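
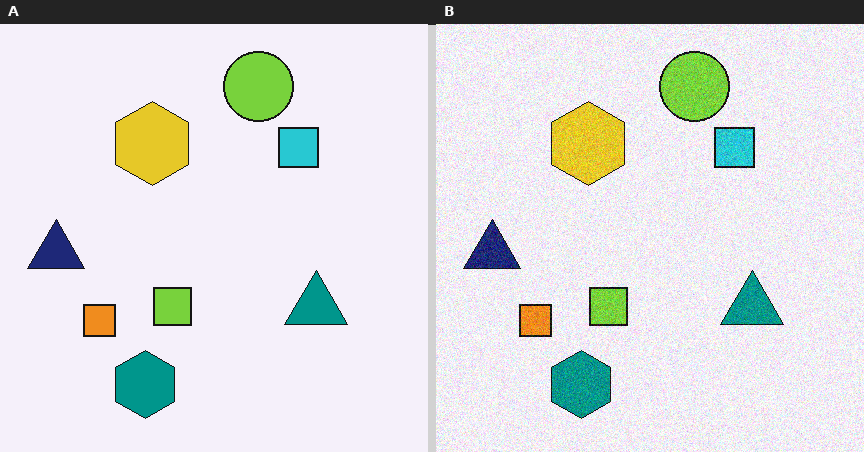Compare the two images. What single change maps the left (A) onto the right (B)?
It was degraded with visible gaussian noise.

Random speckle covers the whole image, including the flat background.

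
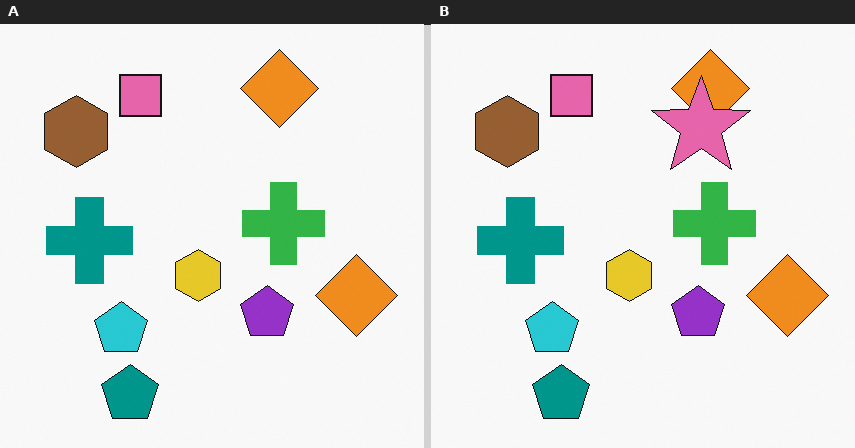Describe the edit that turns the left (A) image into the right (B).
This is the original image overlaid with an additional pink star.

A pink star appears in the right (B) image that is absent from the left (A).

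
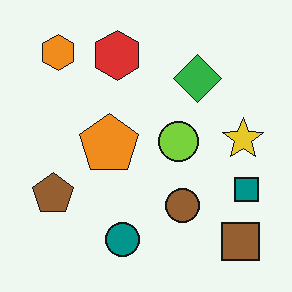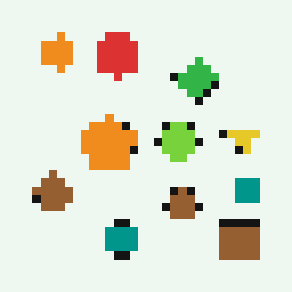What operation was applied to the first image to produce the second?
Moderately pixelated.

Shapes are reduced to large square blocks; fine edges and outlines are lost — a downscale-then-upscale (mosaic) effect.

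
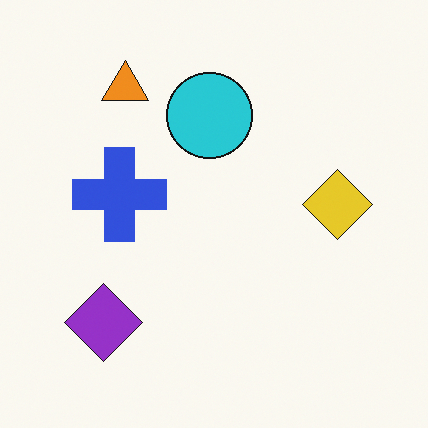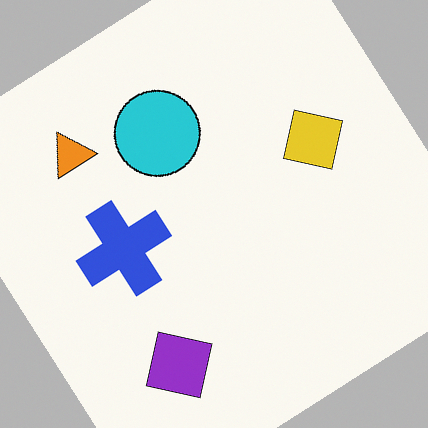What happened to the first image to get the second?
The transformation is: rotated counter-clockwise by a large amount — several tens of degrees.

Every shape is tilted by the same angle and the image corners show triangular fill wedges — a whole-image rotation by a non-right angle.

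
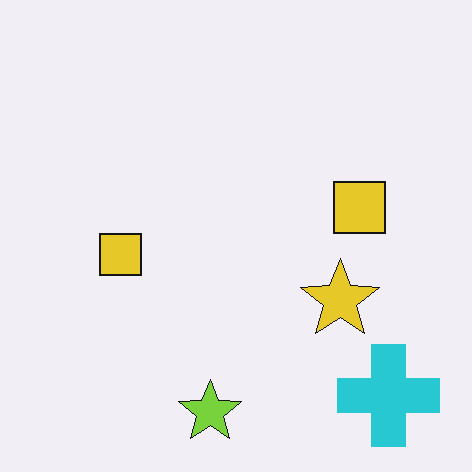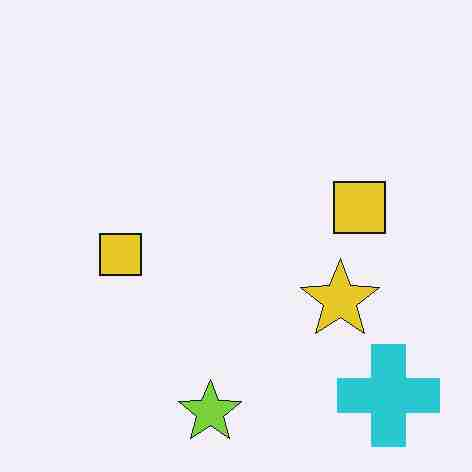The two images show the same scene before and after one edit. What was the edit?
Degraded with heavy JPEG compression.

Blocky 8×8 compression artifacts appear around shape edges and the flat background shows ringing — characteristic JPEG degradation.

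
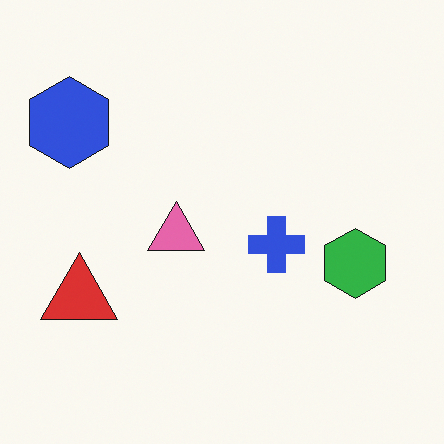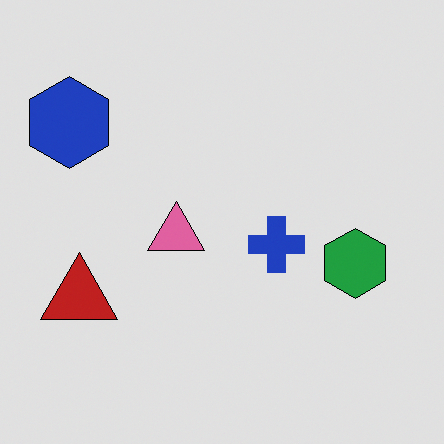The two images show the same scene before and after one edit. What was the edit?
The image was moderately posterized.

Each flat color has snapped to a coarser quantized level — most visibly, the near-white background has dropped to a flat grey.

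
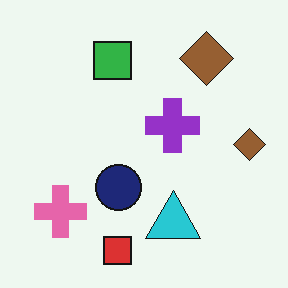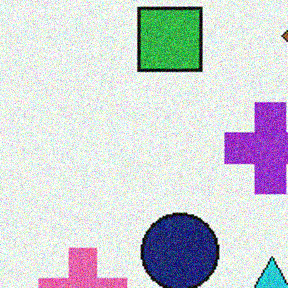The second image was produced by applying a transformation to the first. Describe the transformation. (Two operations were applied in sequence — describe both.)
The image was cropped to a noticeably smaller region and rescaled, then degraded with visible gaussian noise.

The visible shapes are larger and the field of view is narrower; shapes near the original edges may be partly or wholly outside the frame — a crop-and-rescale. Random speckle covers the whole image, including the flat background.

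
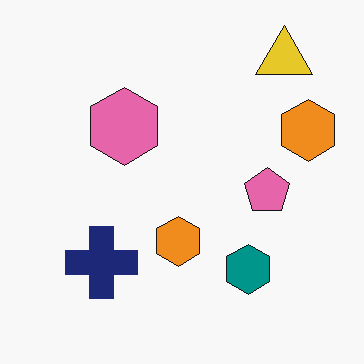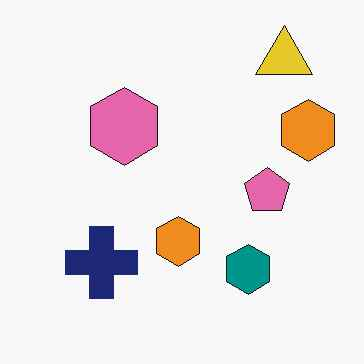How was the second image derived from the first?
JPEG-compressed with visible artifacts.

Blocky 8×8 compression artifacts appear around shape edges and the flat background shows ringing — characteristic JPEG degradation.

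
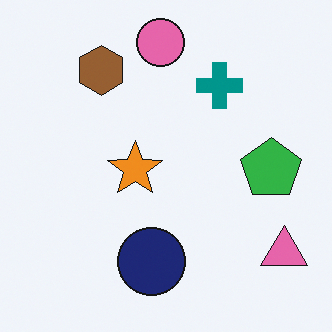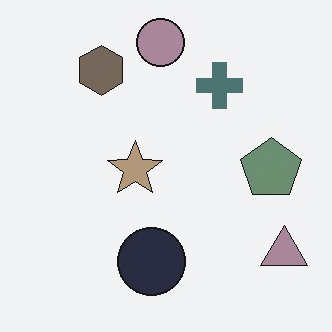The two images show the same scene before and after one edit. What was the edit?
Heavily desaturated.

All colors are more muted and greyish — a global saturation change.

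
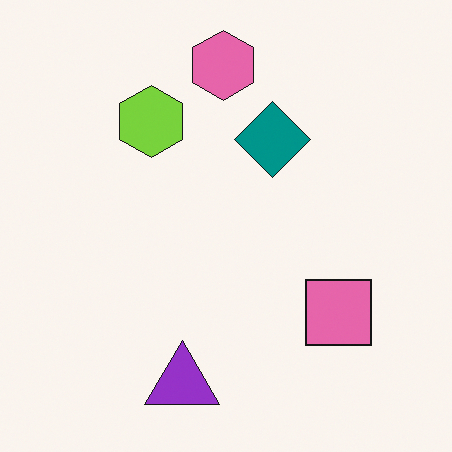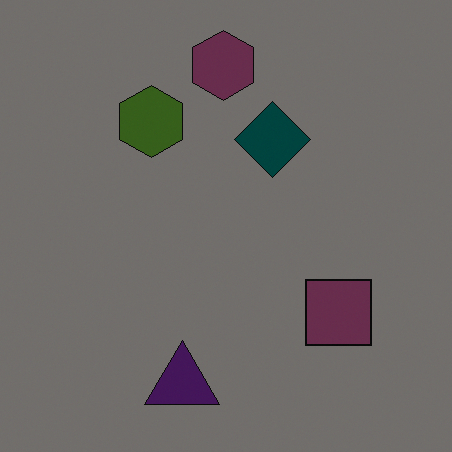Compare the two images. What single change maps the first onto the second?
The second image is the first darkened a lot.

Every pixel — background and shapes alike — is uniformly darkened.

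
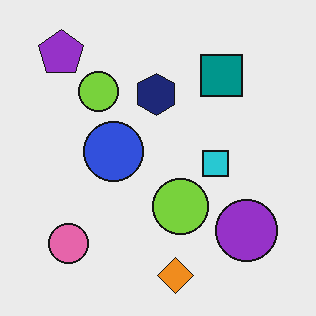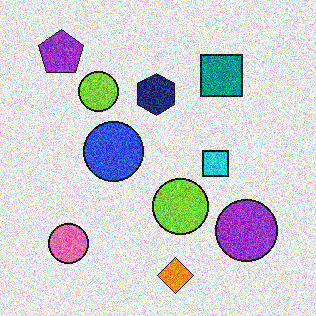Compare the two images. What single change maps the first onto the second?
The image was degraded with a thick layer of grain.

Random speckle covers the whole image, including the flat background.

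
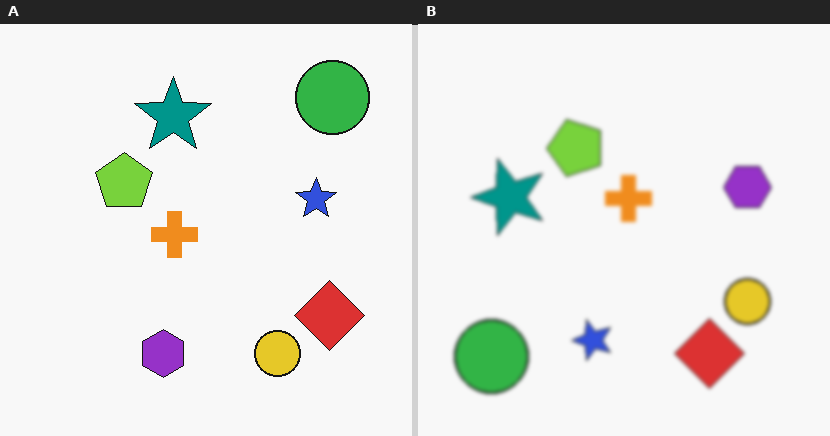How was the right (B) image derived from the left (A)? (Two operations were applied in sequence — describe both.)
This is the original image given a subtle gaussian blur, then transposed (reflected across the top-left ↔ bottom-right diagonal).

Shape edges and outlines are uniformly softened across the whole image. Shapes have swapped their row and column positions — what was in the top-right is now in the bottom-left — a diagonal reflection.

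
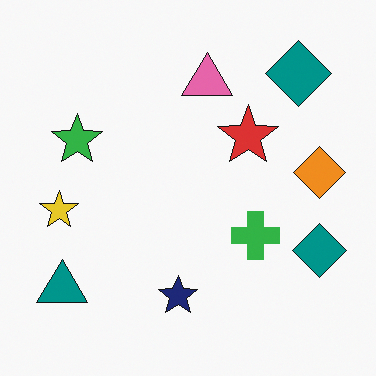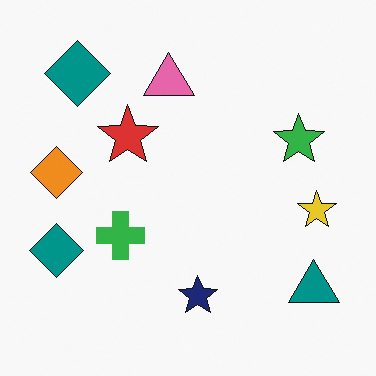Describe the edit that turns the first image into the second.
The second image is the first flipped horizontally (left ↔ right).

The orange diamond is in the right of the first image and the left of the second — shapes on opposite sides of the vertical midline have swapped in a mirror flip.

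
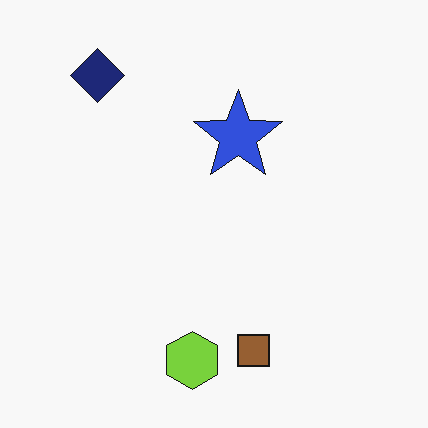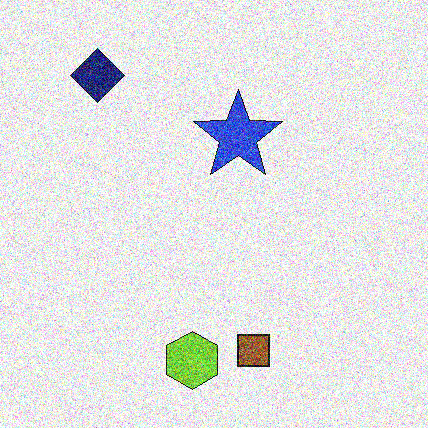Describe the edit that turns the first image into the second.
It was degraded with a thick layer of grain.

Random speckle covers the whole image, including the flat background.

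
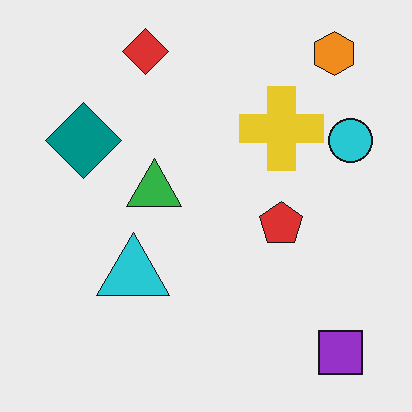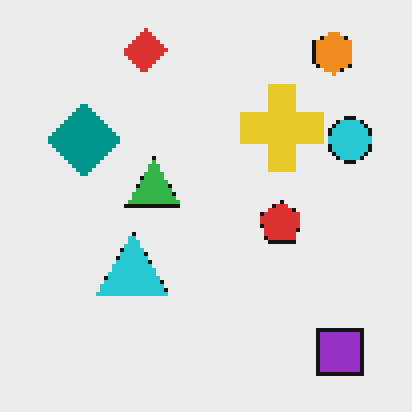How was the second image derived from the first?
This is the original image lightly pixelated (a mild mosaic effect).

Shapes are reduced to large square blocks; fine edges and outlines are lost — a downscale-then-upscale (mosaic) effect.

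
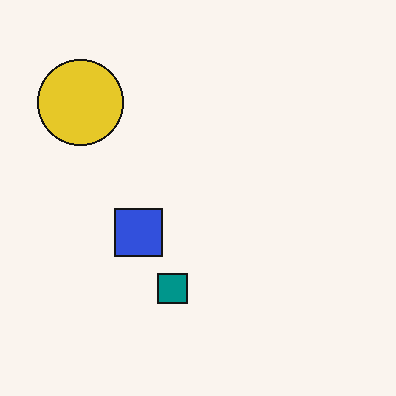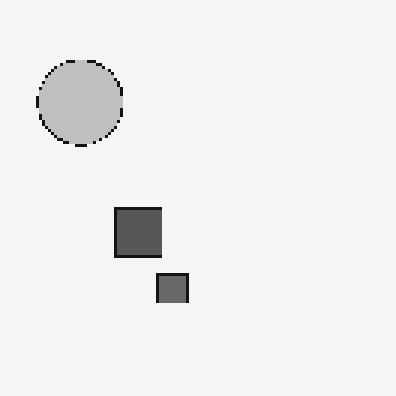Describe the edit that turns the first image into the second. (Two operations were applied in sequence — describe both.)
The image was converted to grayscale, then mildly pixelated.

All color is removed — every shape is now a shade of grey. Shapes are reduced to large square blocks; fine edges and outlines are lost — a downscale-then-upscale (mosaic) effect.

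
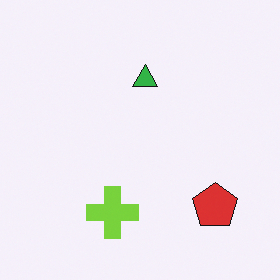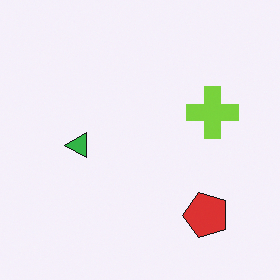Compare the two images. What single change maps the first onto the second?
This is the original image transposed (reflected across the top-left ↔ bottom-right diagonal).

Shapes have swapped their row and column positions — what was in the top-right is now in the bottom-left — a diagonal reflection.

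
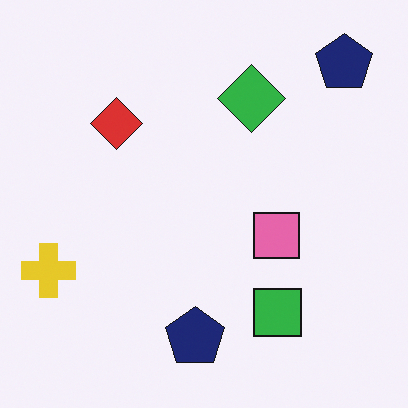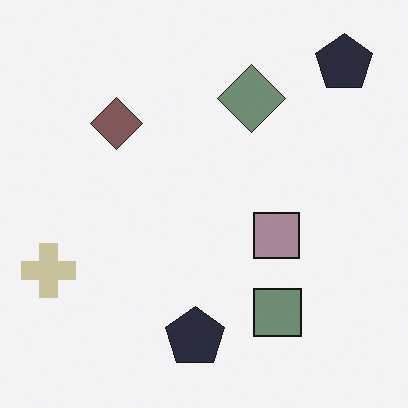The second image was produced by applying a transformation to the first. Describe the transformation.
It was heavily desaturated.

All colors are more muted and greyish — a global saturation change.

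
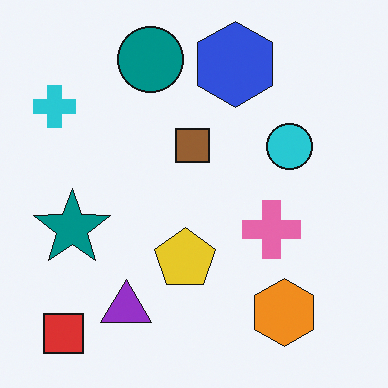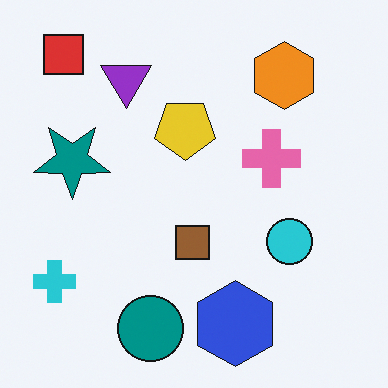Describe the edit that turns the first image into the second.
This is the original image flipped vertically (top ↔ bottom).

The red square is in the bottom-left of the first image and the top-left of the second — shapes on opposite sides of the horizontal midline have swapped in a mirror flip.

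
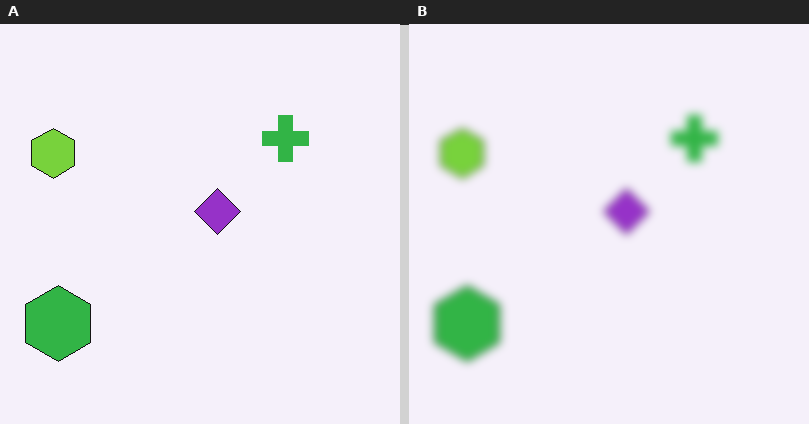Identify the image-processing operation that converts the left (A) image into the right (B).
It was moderately blurred.

Shape edges and outlines are uniformly softened across the whole image.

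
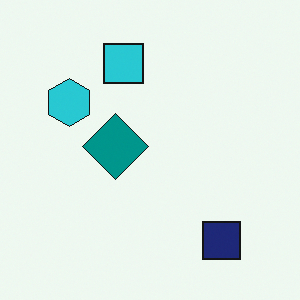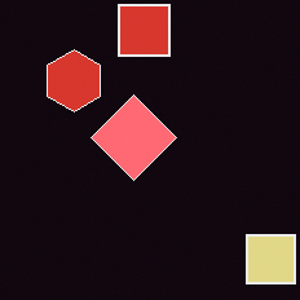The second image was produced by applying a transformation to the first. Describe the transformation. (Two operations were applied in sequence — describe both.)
The transformation is: color-inverted (negative), then cropped to a modestly smaller region and rescaled.

The light background has become dark and every shape's color is its complement — a photographic negative. The visible shapes are larger and the field of view is narrower; shapes near the original edges may be partly or wholly outside the frame — a crop-and-rescale.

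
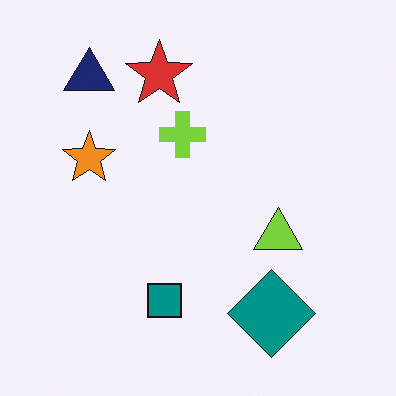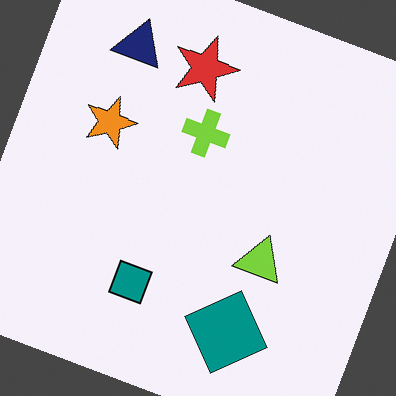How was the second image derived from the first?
The image was rotated clockwise by a moderate amount.

Every shape is tilted by the same angle and the image corners show triangular fill wedges — a whole-image rotation by a non-right angle.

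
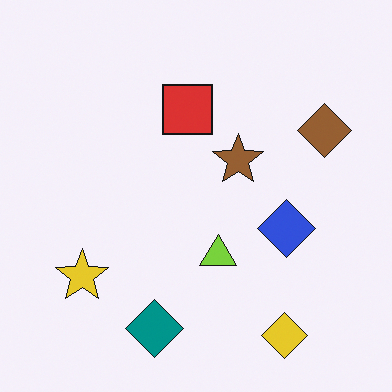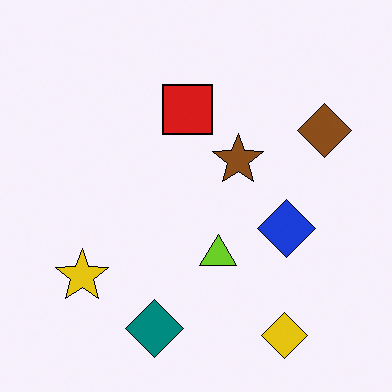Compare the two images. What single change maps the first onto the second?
Given slightly increased contrast.

Tones are pushed away from mid-grey across the whole image — a global contrast change.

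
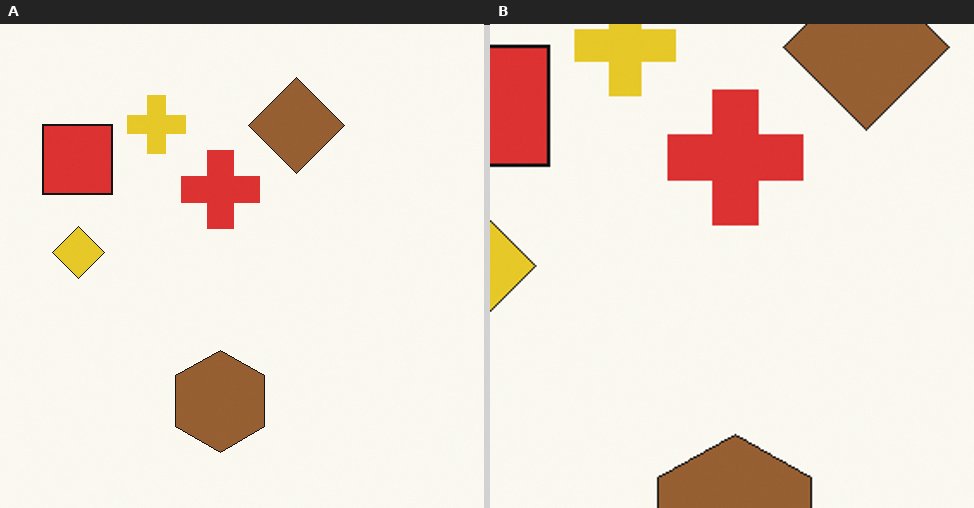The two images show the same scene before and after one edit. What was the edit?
The transformation is: cropped to a noticeably smaller region and rescaled.

The visible shapes are larger and the field of view is narrower; shapes near the original edges may be partly or wholly outside the frame — a crop-and-rescale.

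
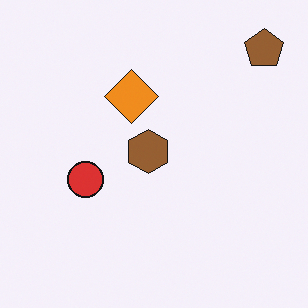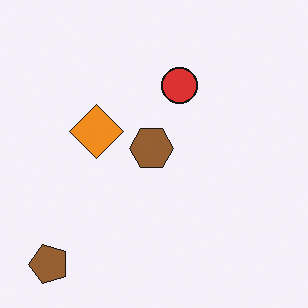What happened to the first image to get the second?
This is the original image transposed (reflected across the top-left ↔ bottom-right diagonal).

Shapes have swapped their row and column positions — what was in the top-right is now in the bottom-left — a diagonal reflection.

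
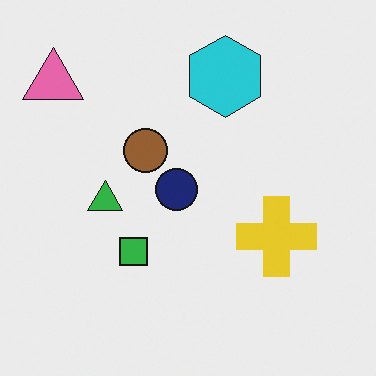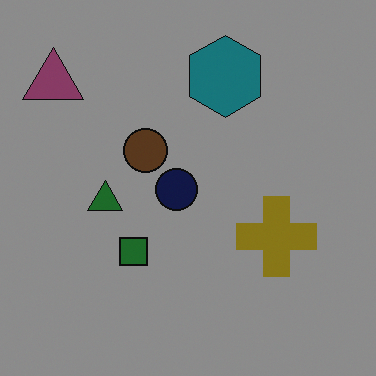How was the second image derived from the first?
The second image is the first noticeably darkened.

Every pixel — background and shapes alike — is uniformly darkened.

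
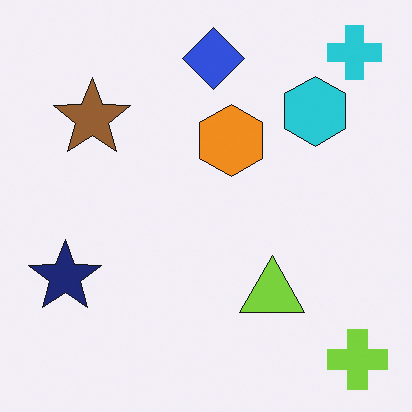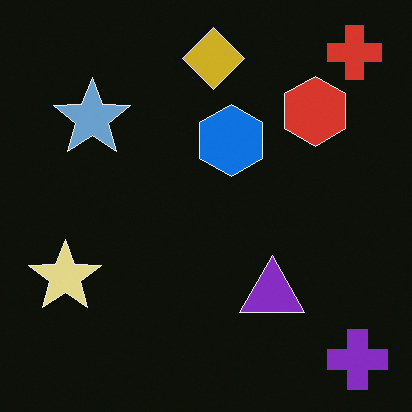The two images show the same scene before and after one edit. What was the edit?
The second image is the first color-inverted (negative).

The light background has become dark and every shape's color is its complement — a photographic negative.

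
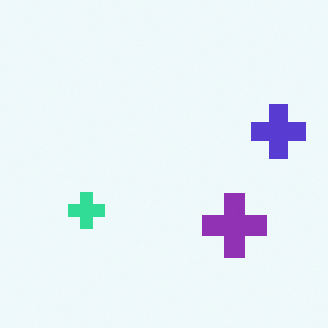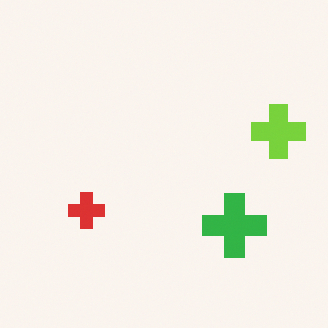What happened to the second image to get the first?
The transformation is: hue-shifted by a moderate amount.

Every shape's color has rotated by the same amount around the hue wheel — a uniform hue shift.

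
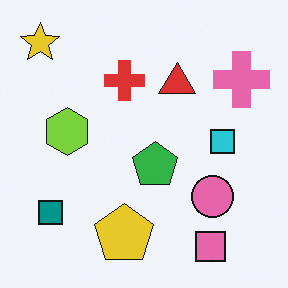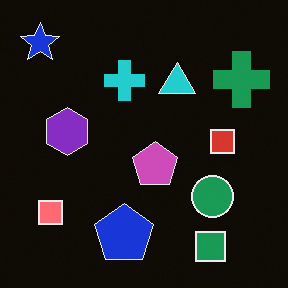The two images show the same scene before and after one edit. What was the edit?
It was color-inverted (negative).

The light background has become dark and every shape's color is its complement — a photographic negative.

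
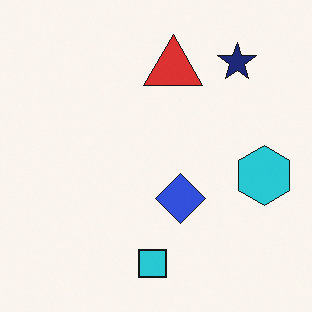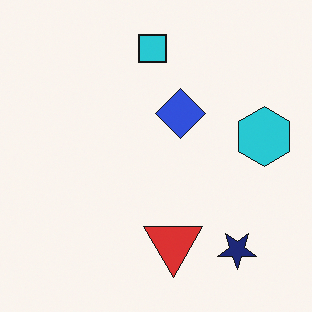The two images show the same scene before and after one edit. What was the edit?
The second image is the first flipped vertically (top ↔ bottom).

The cyan square is in the bottom of the first image and the top of the second — shapes on opposite sides of the horizontal midline have swapped in a mirror flip.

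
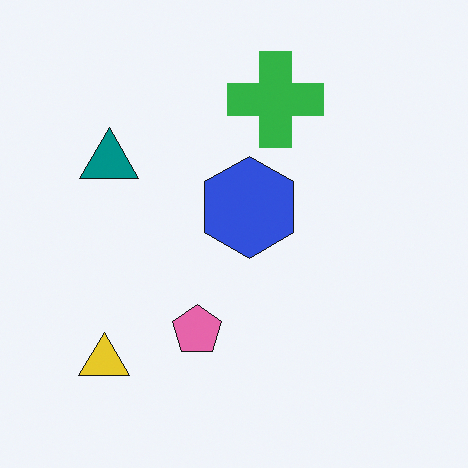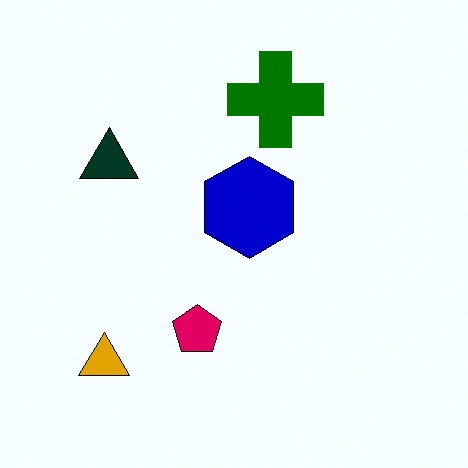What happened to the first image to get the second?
The image was given much higher contrast.

Tones are pushed away from mid-grey across the whole image — a global contrast change.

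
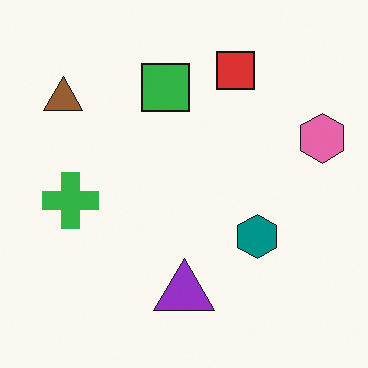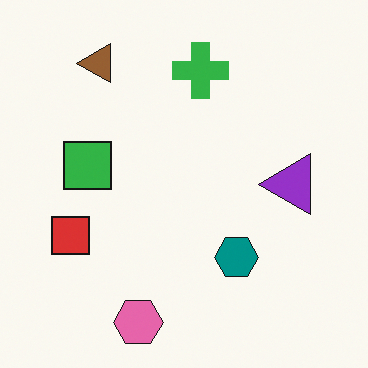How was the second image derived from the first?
The image was transposed (reflected across the top-left ↔ bottom-right diagonal).

Shapes have swapped their row and column positions — what was in the top-right is now in the bottom-left — a diagonal reflection.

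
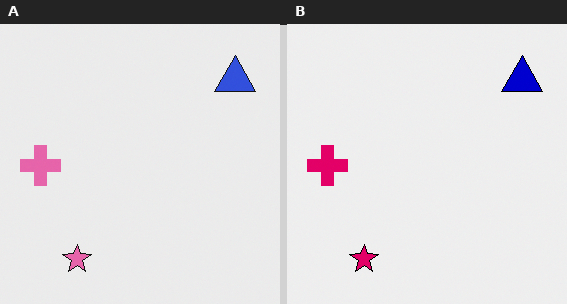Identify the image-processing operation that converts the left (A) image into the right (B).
It was given much higher contrast.

Tones are pushed away from mid-grey across the whole image — a global contrast change.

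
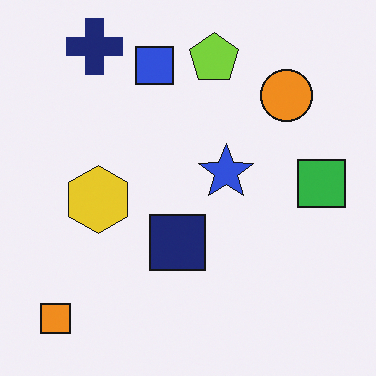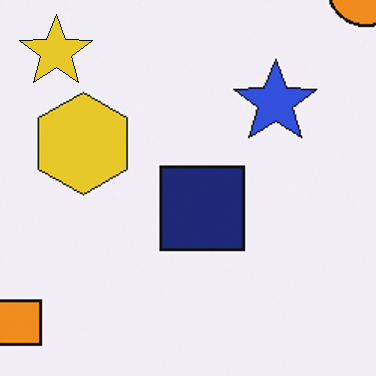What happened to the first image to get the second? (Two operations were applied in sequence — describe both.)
The second image is the first cropped slightly and scaled back up, then overlaid with an additional yellow star.

The visible shapes are larger and the field of view is narrower; shapes near the original edges may be partly or wholly outside the frame — a crop-and-rescale. A yellow star appears in the second image that is absent from the first.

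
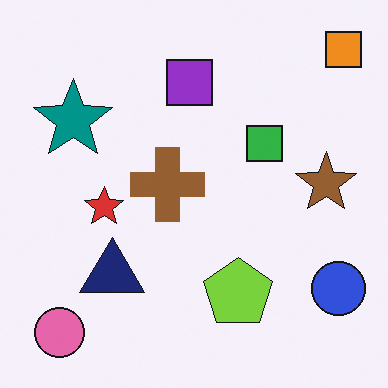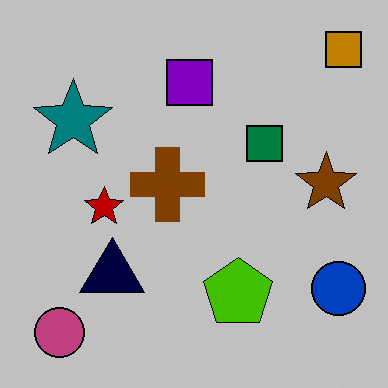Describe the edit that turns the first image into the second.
The image was heavily posterized to just a handful of flat colors.

Each flat color has snapped to a coarser quantized level — most visibly, the near-white background has dropped to a flat grey.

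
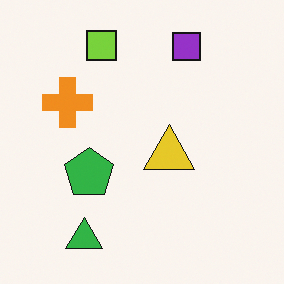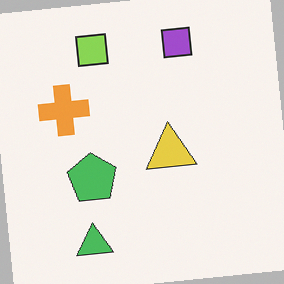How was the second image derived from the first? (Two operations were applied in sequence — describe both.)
The second image is the first given slightly reduced contrast, then rotated counter-clockwise by a few degrees.

Tones are pushed toward mid-grey across the whole image — a global contrast change. Every shape is tilted by the same angle and the image corners show triangular fill wedges — a whole-image rotation by a non-right angle.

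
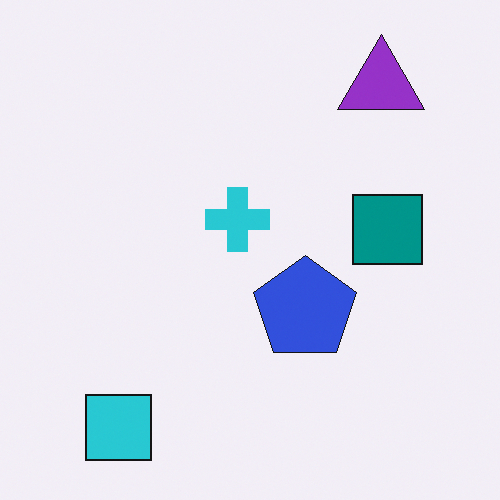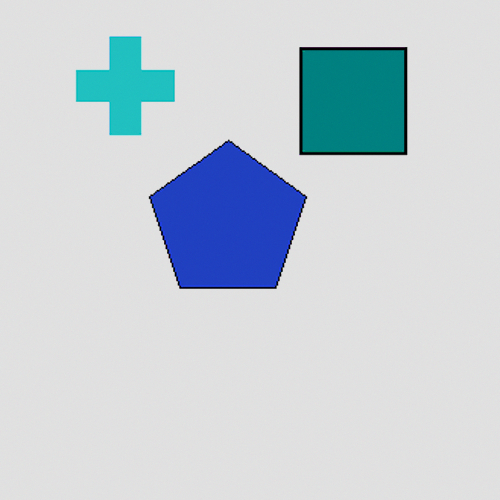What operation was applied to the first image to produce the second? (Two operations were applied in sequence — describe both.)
The image was cropped to a modestly smaller region and rescaled, then moderately posterized.

The visible shapes are larger and the field of view is narrower; shapes near the original edges may be partly or wholly outside the frame — a crop-and-rescale. Each flat color has snapped to a coarser quantized level — most visibly, the near-white background has dropped to a flat grey.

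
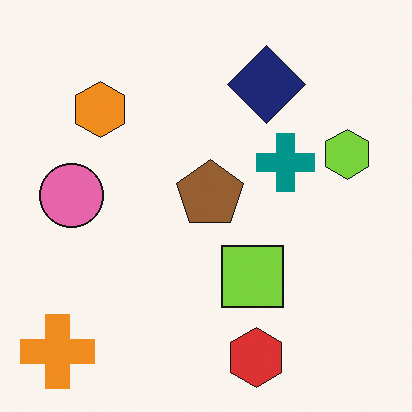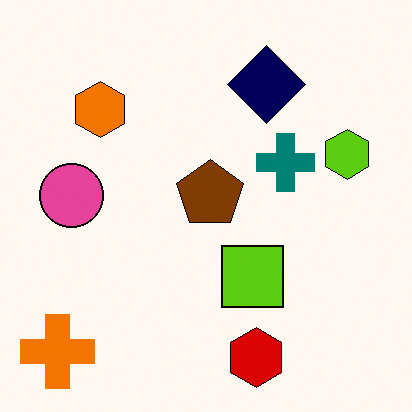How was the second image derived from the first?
It was given slightly increased contrast.

Tones are pushed away from mid-grey across the whole image — a global contrast change.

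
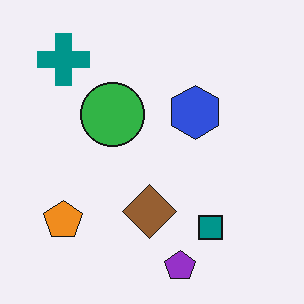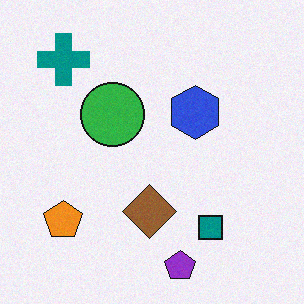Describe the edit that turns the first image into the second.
This is the original image degraded with light additive noise.

Random speckle covers the whole image, including the flat background.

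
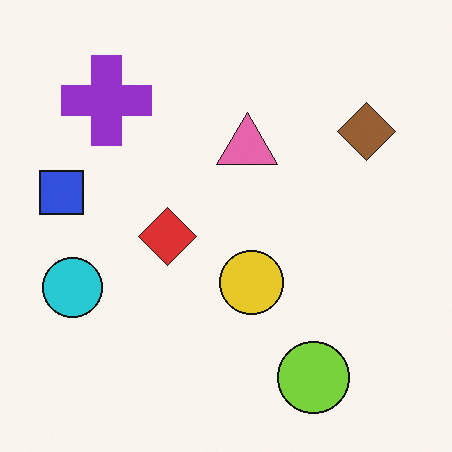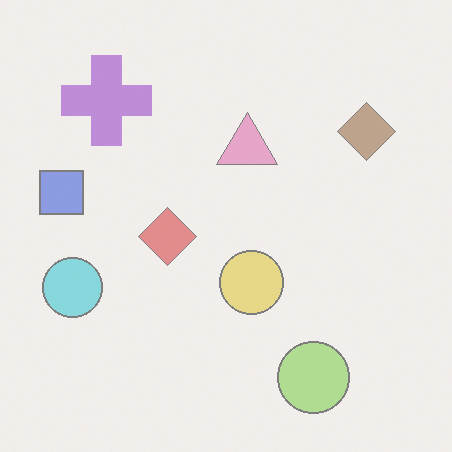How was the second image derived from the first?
The image was given much lower contrast.

Tones are pushed toward mid-grey across the whole image — a global contrast change.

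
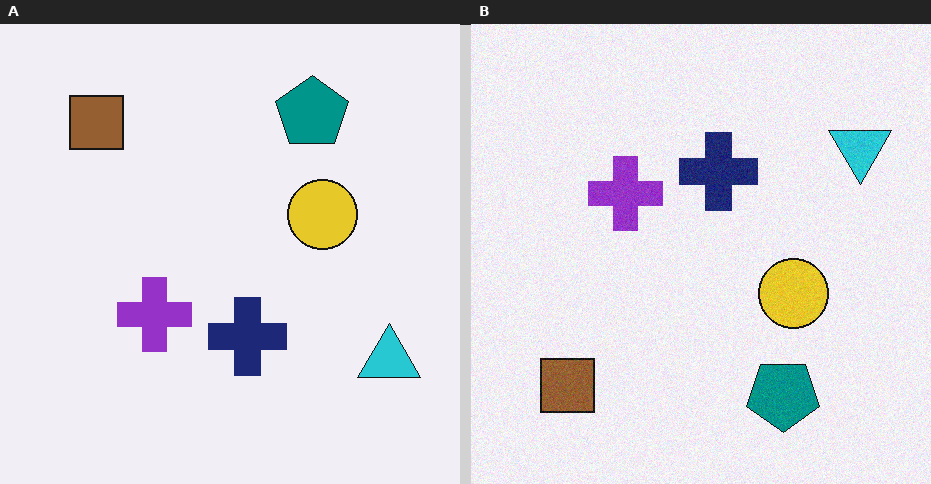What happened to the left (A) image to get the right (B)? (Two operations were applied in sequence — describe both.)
The transformation is: flipped vertically (top ↔ bottom), then degraded with light additive noise.

The teal pentagon is in the top-right of the left (A) image and the bottom-right of the right (B) — shapes on opposite sides of the horizontal midline have swapped in a mirror flip. Random speckle covers the whole image, including the flat background.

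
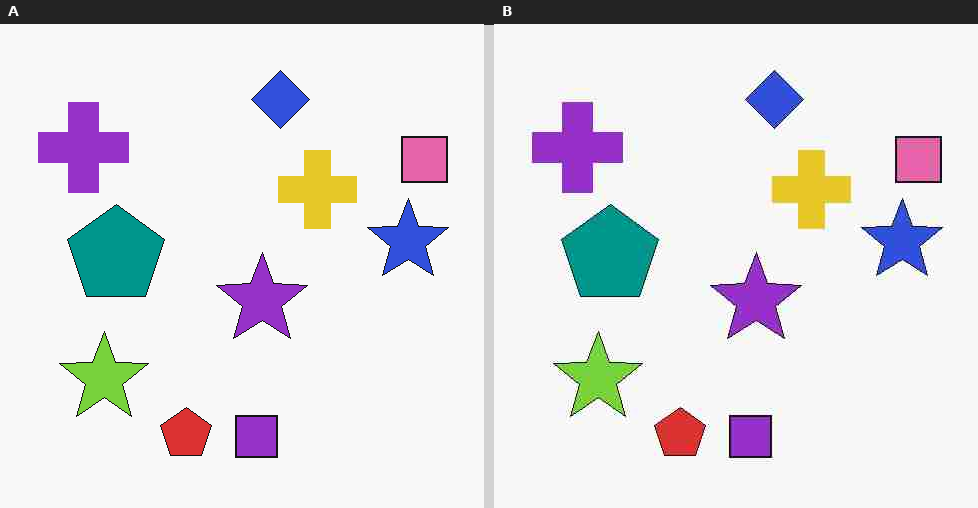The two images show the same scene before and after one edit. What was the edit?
The transformation is: degraded with heavy JPEG compression.

Blocky 8×8 compression artifacts appear around shape edges and the flat background shows ringing — characteristic JPEG degradation.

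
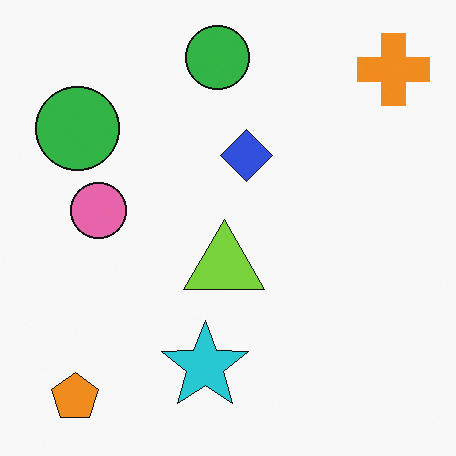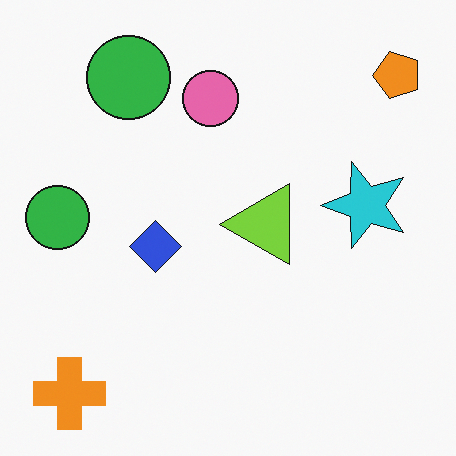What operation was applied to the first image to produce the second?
The second image is the first transposed (reflected across the top-left ↔ bottom-right diagonal).

Shapes have swapped their row and column positions — what was in the top-right is now in the bottom-left — a diagonal reflection.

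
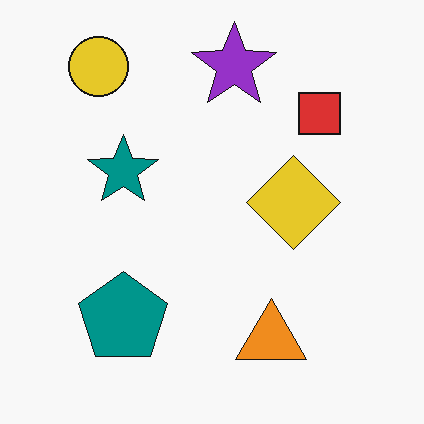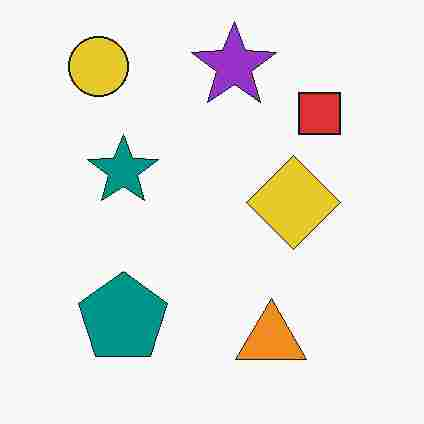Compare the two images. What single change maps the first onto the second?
The second image is the first heavily JPEG-compressed with obvious blocking artifacts.

Blocky 8×8 compression artifacts appear around shape edges and the flat background shows ringing — characteristic JPEG degradation.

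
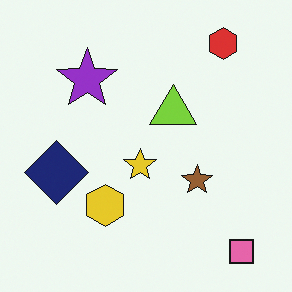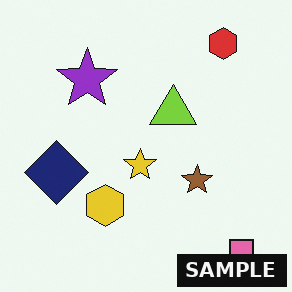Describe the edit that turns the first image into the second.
The second image is the first watermarked with the text "SAMPLE" in the lower-right corner.

A dark label reading "SAMPLE" appears in the lower-right corner.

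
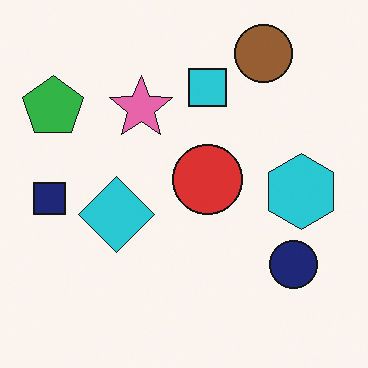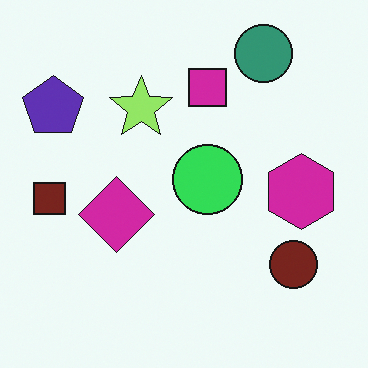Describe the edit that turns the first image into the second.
The second image is the first hue-shifted noticeably.

Every shape's color has rotated by the same amount around the hue wheel — a uniform hue shift.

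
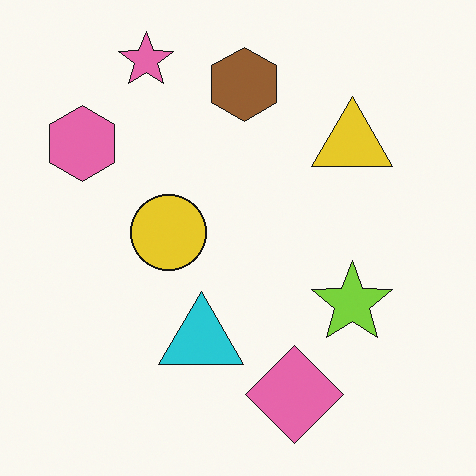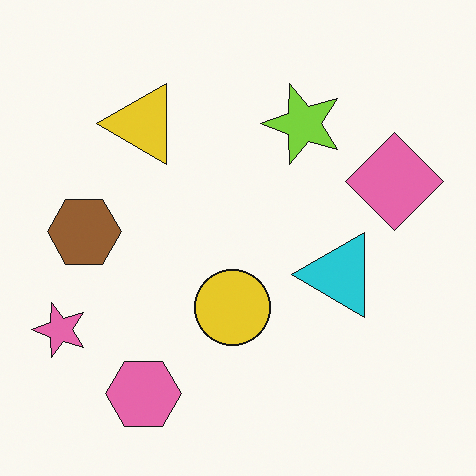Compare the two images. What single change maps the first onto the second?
The transformation is: rotated 90° counter-clockwise.

The pink star sits in the top-left of the first image and the bottom-left of the second — consistent with a whole-image 90° counter-clockwise rotation.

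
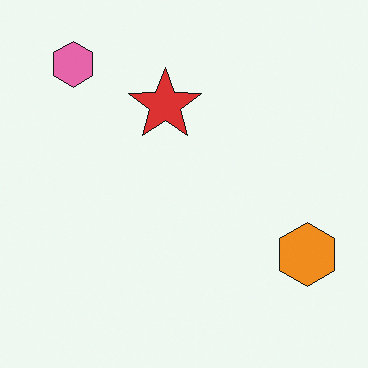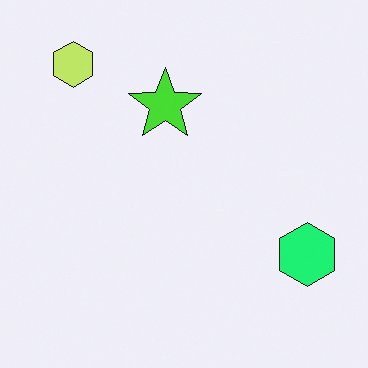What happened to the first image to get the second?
The image was hue-shifted noticeably.

Every shape's color has rotated by the same amount around the hue wheel — a uniform hue shift.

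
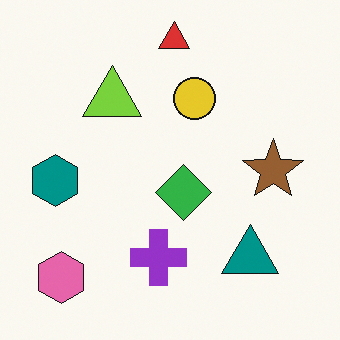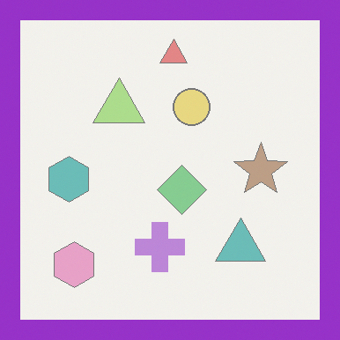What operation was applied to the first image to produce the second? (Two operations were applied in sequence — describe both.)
This is the original image washed out (contrast reduced), then framed with a purple border.

Tones are pushed toward mid-grey across the whole image — a global contrast change. A solid purple frame runs around the edge of the second image, with the content slightly shrunk inside it.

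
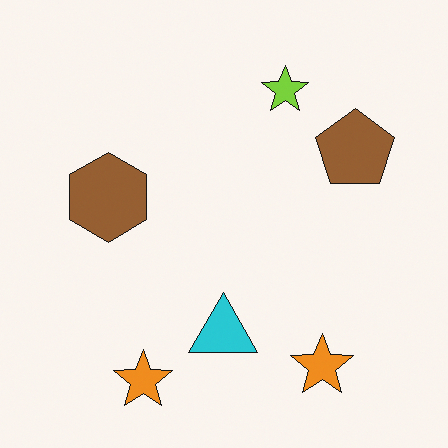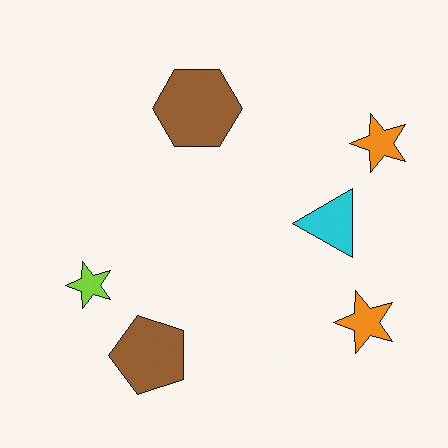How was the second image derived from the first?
The second image is the first transposed (reflected across the top-left ↔ bottom-right diagonal).

Shapes have swapped their row and column positions — what was in the top-right is now in the bottom-left — a diagonal reflection.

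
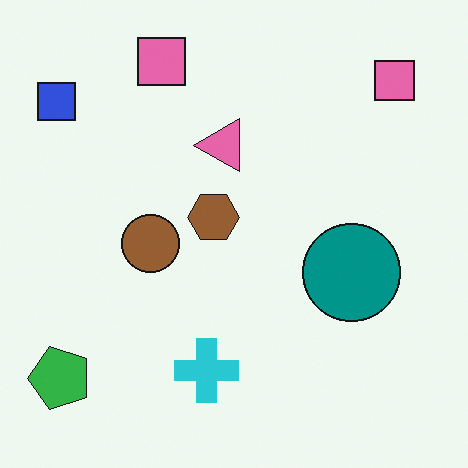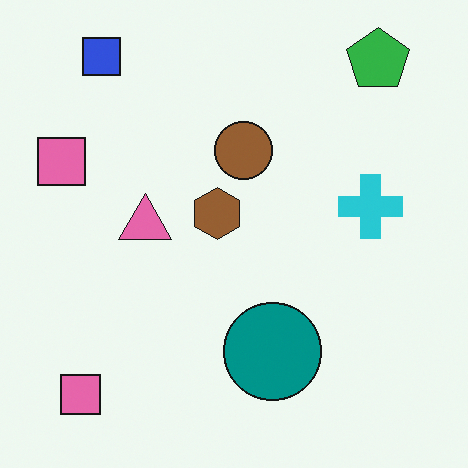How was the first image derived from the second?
The transformation is: transposed (reflected across the top-left ↔ bottom-right diagonal).

Shapes have swapped their row and column positions — what was in the top-right is now in the bottom-left — a diagonal reflection.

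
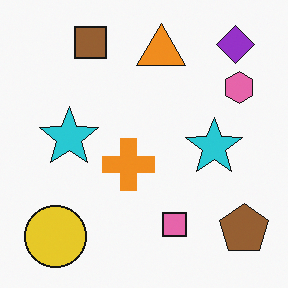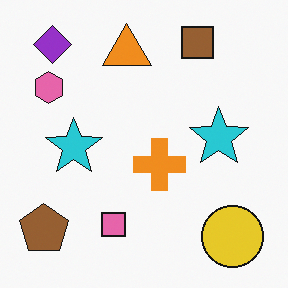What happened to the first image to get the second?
The second image is the first flipped horizontally (left ↔ right).

The brown pentagon is in the bottom-right of the first image and the bottom-left of the second — shapes on opposite sides of the vertical midline have swapped in a mirror flip.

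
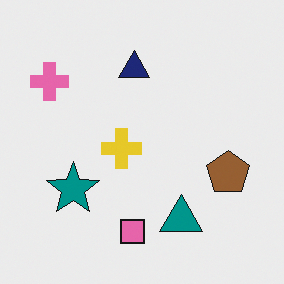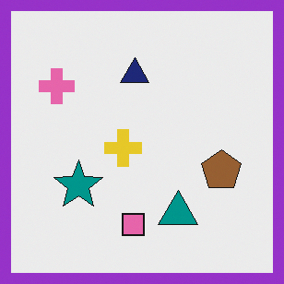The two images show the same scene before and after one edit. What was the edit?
The image was framed with a purple border.

A solid purple frame runs around the edge of the second image, with the content slightly shrunk inside it.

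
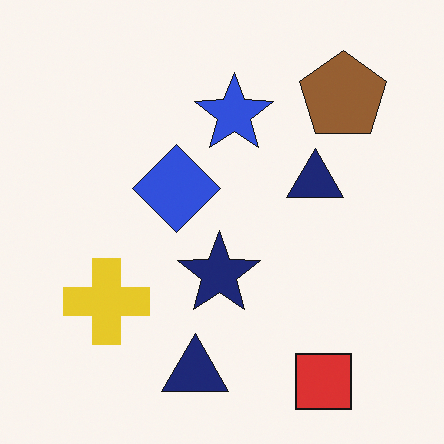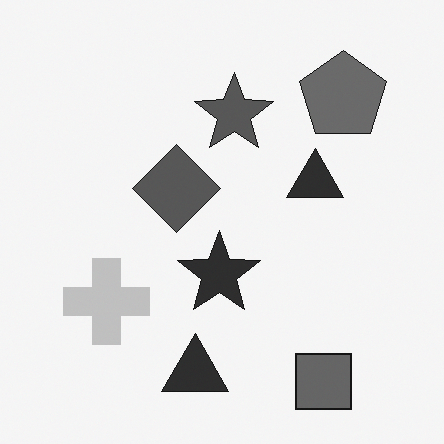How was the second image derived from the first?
The image was converted to grayscale.

All color is removed — every shape is now a shade of grey.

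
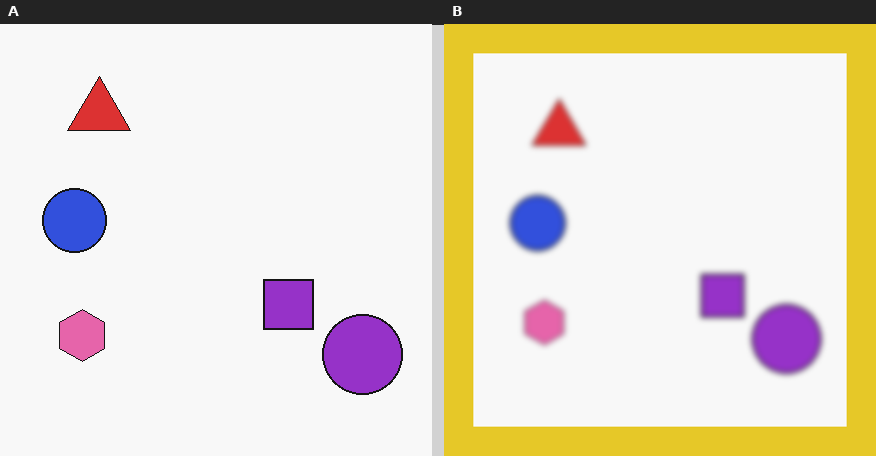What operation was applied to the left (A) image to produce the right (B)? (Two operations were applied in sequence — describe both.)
The right (B) image is the left (A) moderately blurred, then framed with a yellow border.

Shape edges and outlines are uniformly softened across the whole image. A solid yellow frame runs around the edge of the right (B) image, with the content slightly shrunk inside it.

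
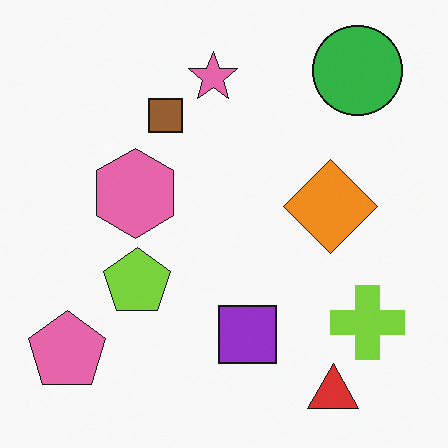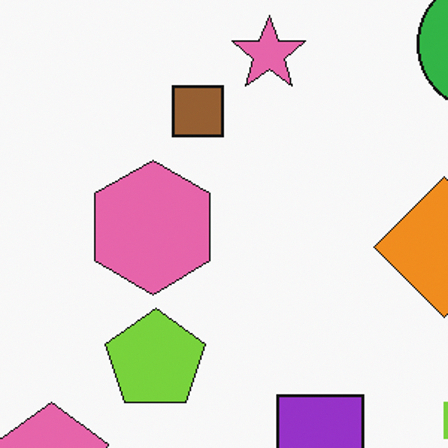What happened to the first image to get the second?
The transformation is: cropped slightly and scaled back up.

The visible shapes are larger and the field of view is narrower; shapes near the original edges may be partly or wholly outside the frame — a crop-and-rescale.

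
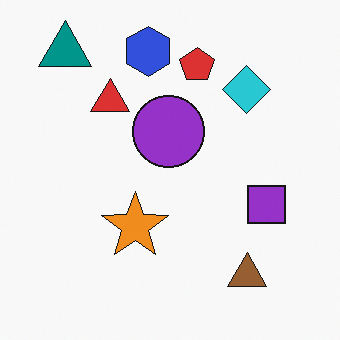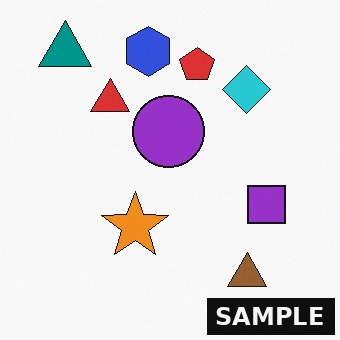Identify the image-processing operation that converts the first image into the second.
This is the original image watermarked with the text "SAMPLE" in the lower-right corner.

A dark label reading "SAMPLE" appears in the lower-right corner.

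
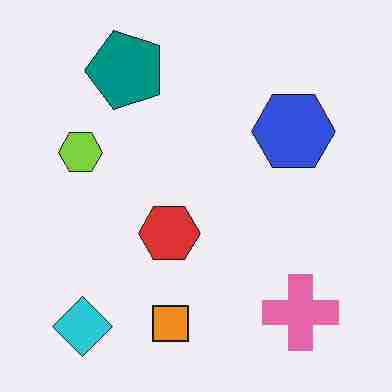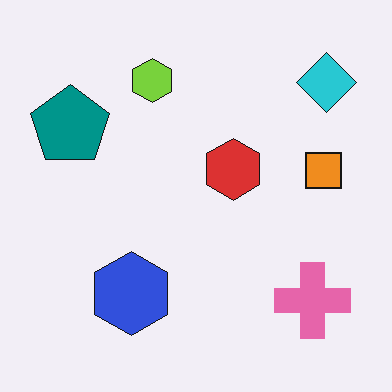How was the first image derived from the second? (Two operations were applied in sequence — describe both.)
This is the original image degraded with heavy JPEG compression, then transposed (reflected across the top-left ↔ bottom-right diagonal).

Blocky 8×8 compression artifacts appear around shape edges and the flat background shows ringing — characteristic JPEG degradation. Shapes have swapped their row and column positions — what was in the top-right is now in the bottom-left — a diagonal reflection.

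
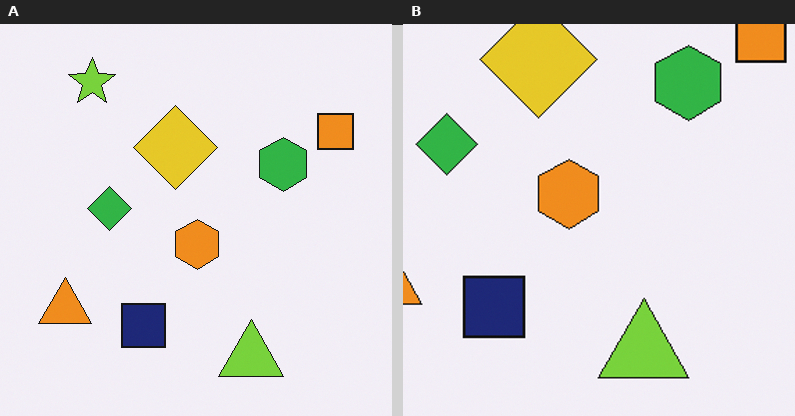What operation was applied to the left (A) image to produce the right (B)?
It was cropped slightly and scaled back up.

The visible shapes are larger and the field of view is narrower; shapes near the original edges may be partly or wholly outside the frame — a crop-and-rescale.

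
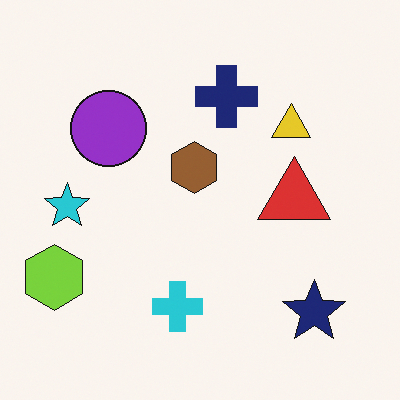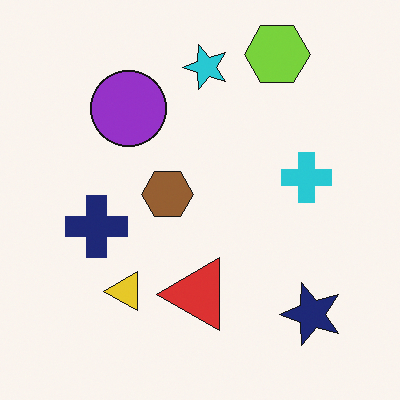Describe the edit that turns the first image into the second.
It was transposed (reflected across the top-left ↔ bottom-right diagonal).

Shapes have swapped their row and column positions — what was in the top-right is now in the bottom-left — a diagonal reflection.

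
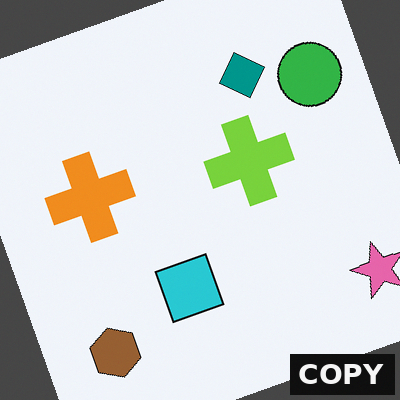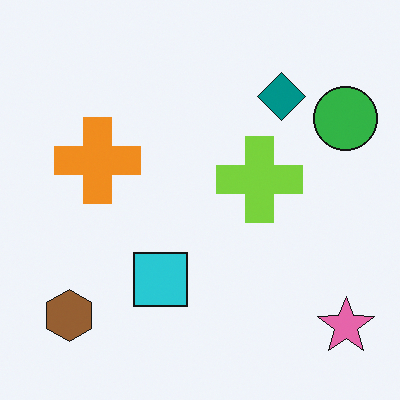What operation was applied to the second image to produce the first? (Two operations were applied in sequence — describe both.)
The transformation is: rotated counter-clockwise by a moderate amount, then watermarked with the text "COPY" in the lower-right corner.

Every shape is tilted by the same angle and the image corners show triangular fill wedges — a whole-image rotation by a non-right angle. A dark label reading "COPY" appears in the lower-right corner.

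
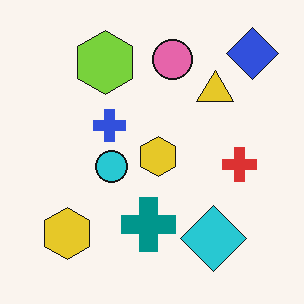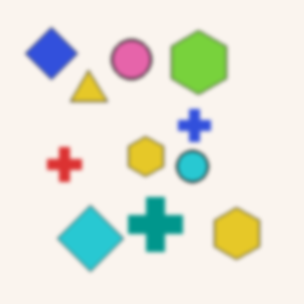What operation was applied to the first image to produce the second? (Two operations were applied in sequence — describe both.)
The second image is the first flipped horizontally (left ↔ right), then given a subtle gaussian blur.

The blue diamond is in the top-right of the first image and the top-left of the second — shapes on opposite sides of the vertical midline have swapped in a mirror flip. Shape edges and outlines are uniformly softened across the whole image.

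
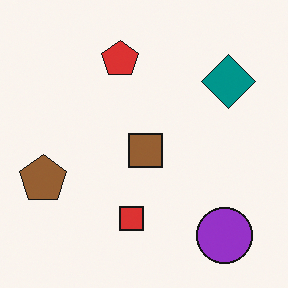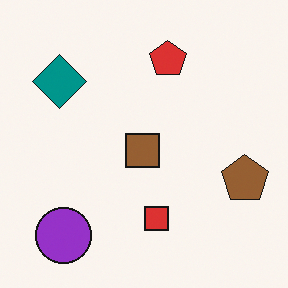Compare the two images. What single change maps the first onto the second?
The second image is the first flipped horizontally (left ↔ right).

The brown pentagon is in the left of the first image and the right of the second — shapes on opposite sides of the vertical midline have swapped in a mirror flip.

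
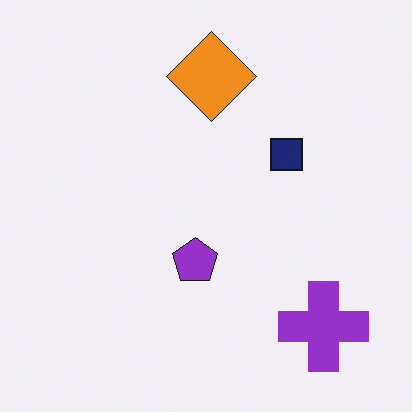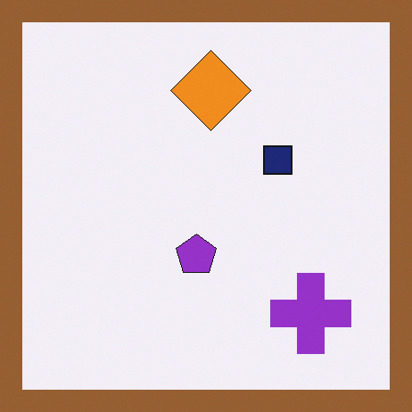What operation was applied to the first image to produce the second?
It was framed with a brown border.

A solid brown frame runs around the edge of the second image, with the content slightly shrunk inside it.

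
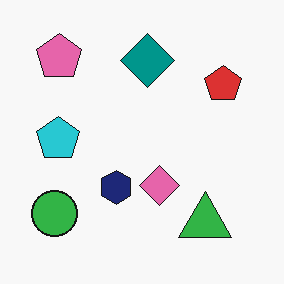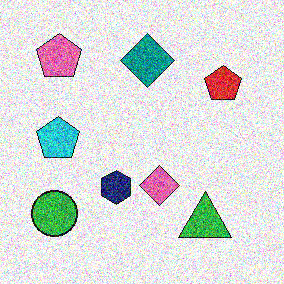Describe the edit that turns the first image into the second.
It was degraded with strong gaussian noise.

Random speckle covers the whole image, including the flat background.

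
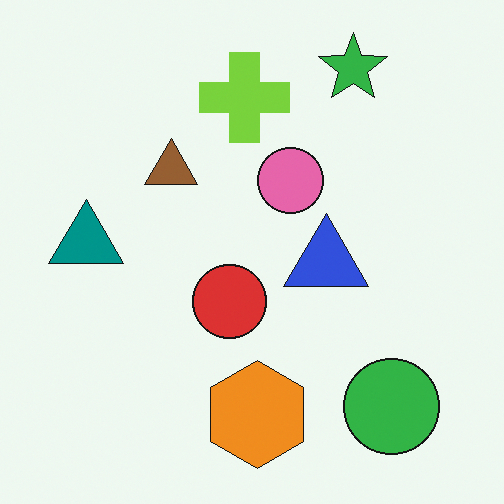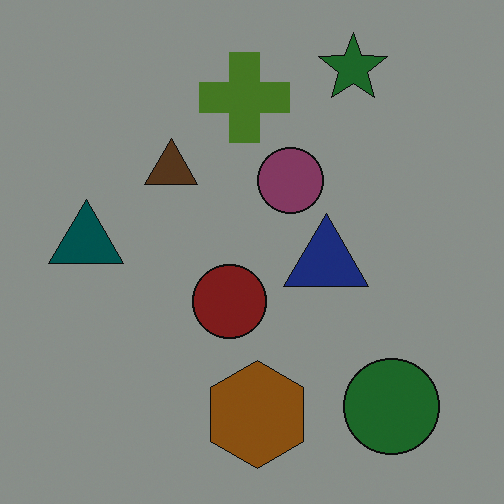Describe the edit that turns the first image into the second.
The transformation is: darkened a lot.

Every pixel — background and shapes alike — is uniformly darkened.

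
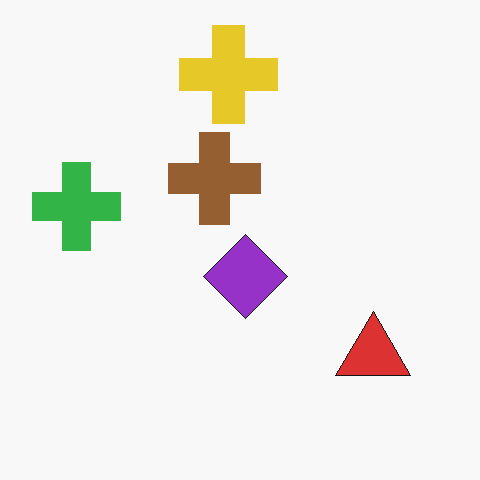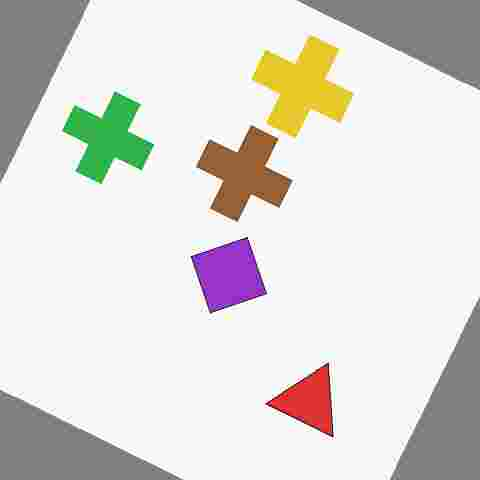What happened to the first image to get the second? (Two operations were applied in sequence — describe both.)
It was rotated clockwise by a moderate amount, then degraded with heavy JPEG compression.

Every shape is tilted by the same angle and the image corners show triangular fill wedges — a whole-image rotation by a non-right angle. Blocky 8×8 compression artifacts appear around shape edges and the flat background shows ringing — characteristic JPEG degradation.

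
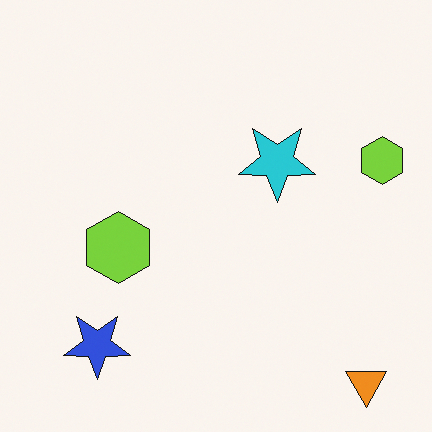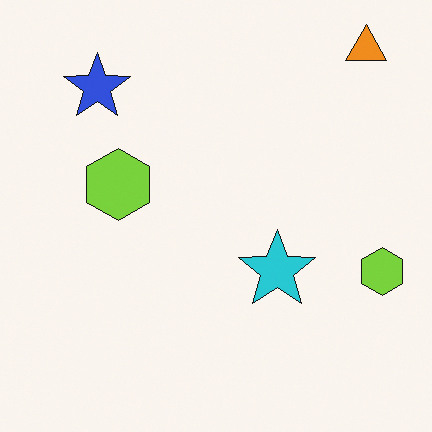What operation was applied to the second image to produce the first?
The transformation is: flipped vertically (top ↔ bottom).

The orange triangle is in the top-right of the second image and the bottom-right of the first — shapes on opposite sides of the horizontal midline have swapped in a mirror flip.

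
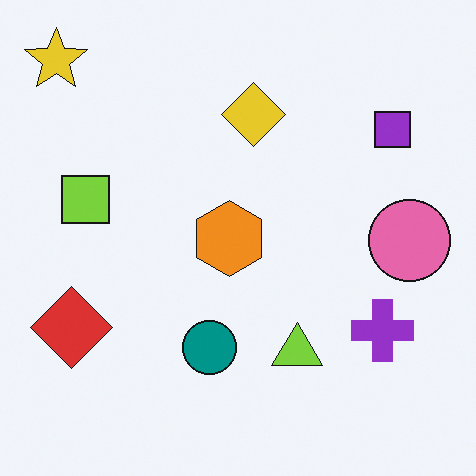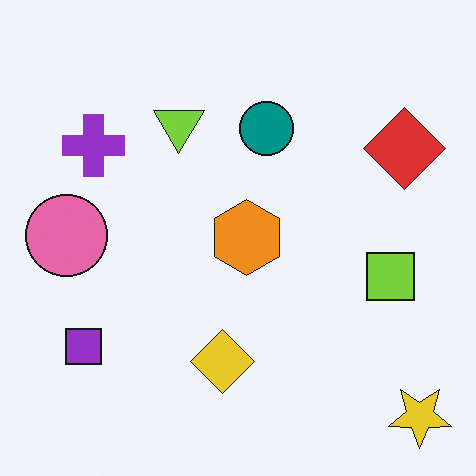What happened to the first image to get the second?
Rotated 180°.

The yellow star sits in the top-left of the first image and the bottom-right of the second — consistent with a whole-image 180° rotation.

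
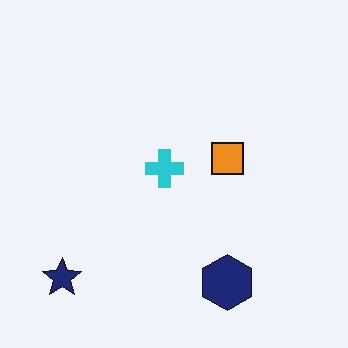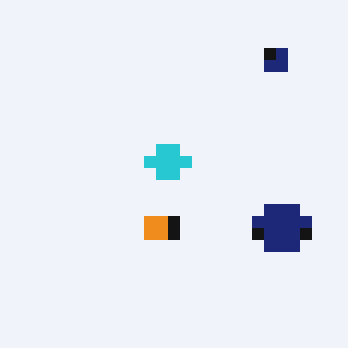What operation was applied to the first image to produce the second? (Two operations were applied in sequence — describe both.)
The image was coarsely pixelated, then transposed (reflected across the top-left ↔ bottom-right diagonal).

Shapes are reduced to large square blocks; fine edges and outlines are lost — a downscale-then-upscale (mosaic) effect. Shapes have swapped their row and column positions — what was in the top-right is now in the bottom-left — a diagonal reflection.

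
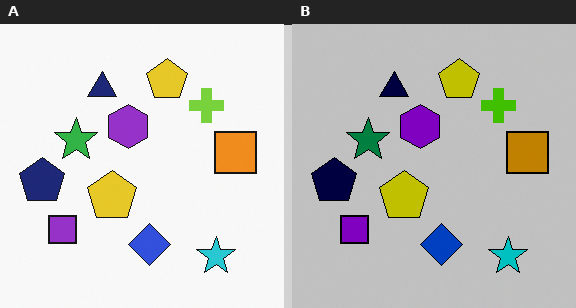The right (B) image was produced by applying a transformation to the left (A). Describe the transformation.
This is the original image aggressively posterized.

Each flat color has snapped to a coarser quantized level — most visibly, the near-white background has dropped to a flat grey.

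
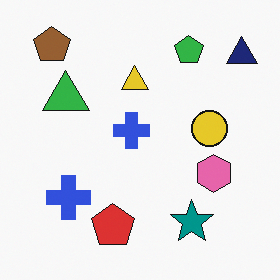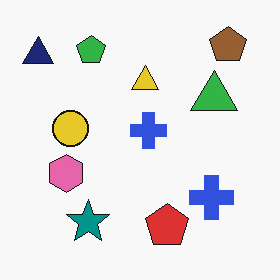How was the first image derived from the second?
Flipped horizontally (left ↔ right).

The navy triangle is in the top-left of the second image and the top-right of the first — shapes on opposite sides of the vertical midline have swapped in a mirror flip.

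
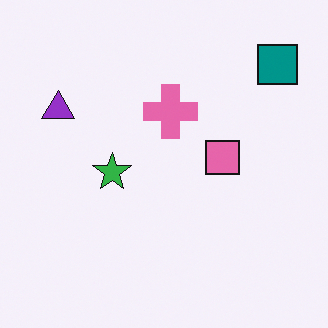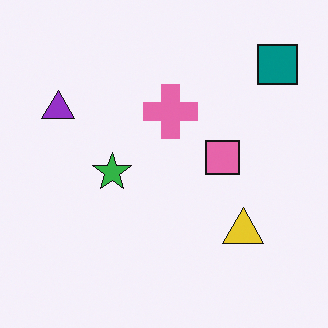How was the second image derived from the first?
The transformation is: overlaid with an additional yellow triangle.

A yellow triangle appears in the second image that is absent from the first.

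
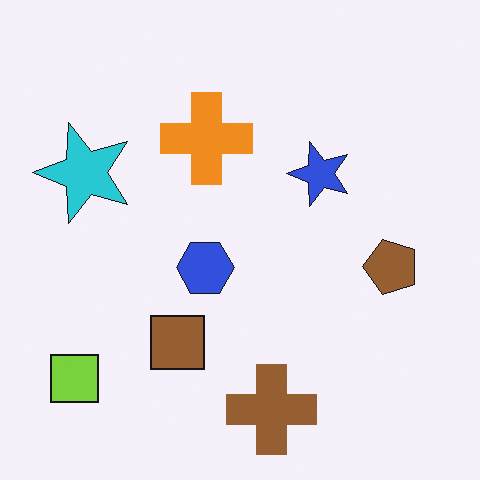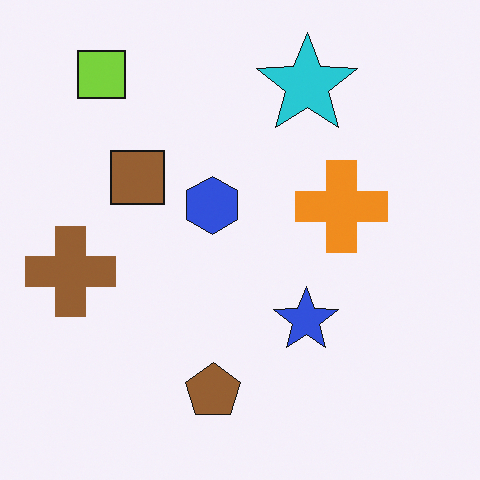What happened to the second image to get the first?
It was rotated 90° counter-clockwise.

The lime square sits in the top-left of the second image and the bottom-left of the first — consistent with a whole-image 90° counter-clockwise rotation.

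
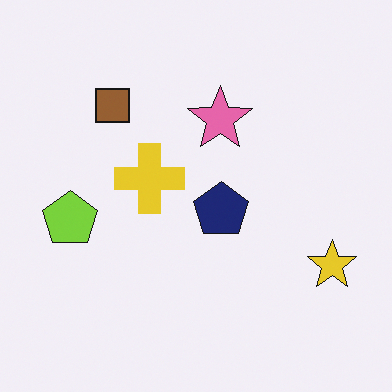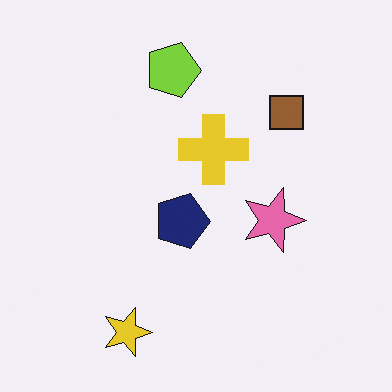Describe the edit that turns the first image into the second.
The image was rotated 90° clockwise.

The yellow star sits in the bottom-right of the first image and the bottom-left of the second — consistent with a whole-image 90° clockwise rotation.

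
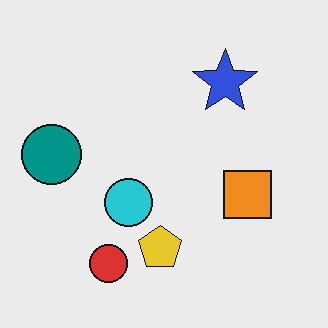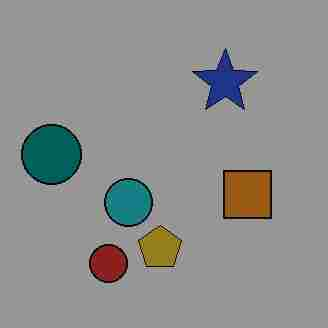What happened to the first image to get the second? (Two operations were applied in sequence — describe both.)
The second image is the first noticeably darkened, then heavily JPEG-compressed with obvious blocking artifacts.

Every pixel — background and shapes alike — is uniformly darkened. Blocky 8×8 compression artifacts appear around shape edges and the flat background shows ringing — characteristic JPEG degradation.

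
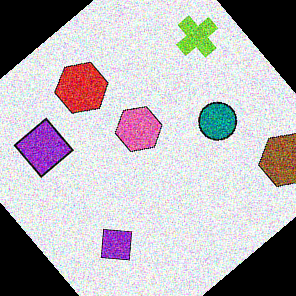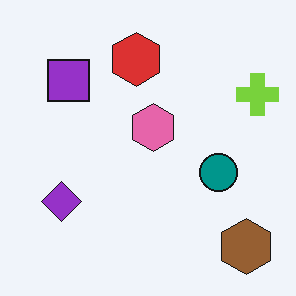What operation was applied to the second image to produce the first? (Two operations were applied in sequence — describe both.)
The transformation is: degraded with strong gaussian noise, then rotated counter-clockwise by a large amount — several tens of degrees.

Random speckle covers the whole image, including the flat background. Every shape is tilted by the same angle and the image corners show triangular fill wedges — a whole-image rotation by a non-right angle.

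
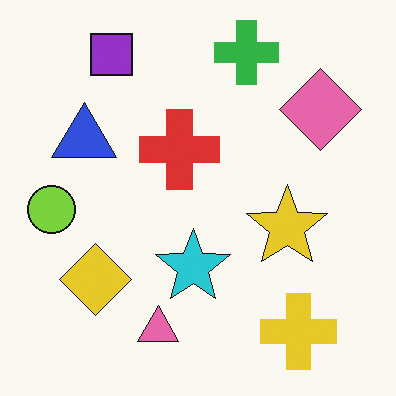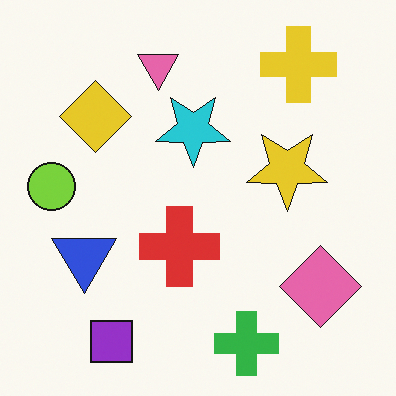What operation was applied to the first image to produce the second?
The image was flipped vertically (top ↔ bottom).

The green cross is in the top of the first image and the bottom of the second — shapes on opposite sides of the horizontal midline have swapped in a mirror flip.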